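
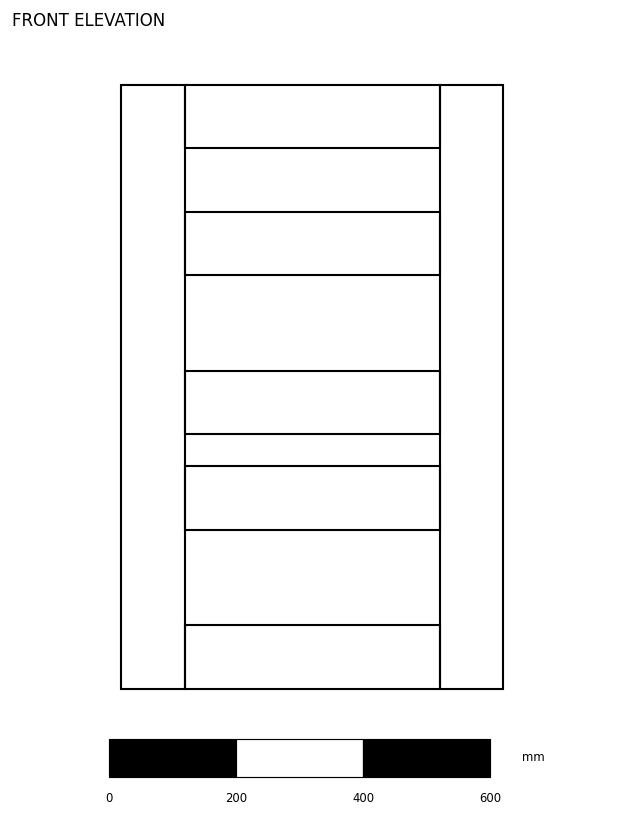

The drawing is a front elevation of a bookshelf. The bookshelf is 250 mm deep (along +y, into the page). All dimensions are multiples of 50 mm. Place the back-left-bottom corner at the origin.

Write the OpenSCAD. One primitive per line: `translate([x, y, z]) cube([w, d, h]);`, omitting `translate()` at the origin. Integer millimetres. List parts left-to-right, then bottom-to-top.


cube([100, 250, 950]);
translate([100, 0, 0]) cube([400, 250, 100]);
translate([100, 0, 250]) cube([400, 250, 100]);
translate([100, 0, 400]) cube([400, 250, 100]);
translate([100, 0, 650]) cube([400, 250, 100]);
translate([100, 0, 850]) cube([400, 250, 100]);
translate([500, 0, 0]) cube([100, 250, 950]);


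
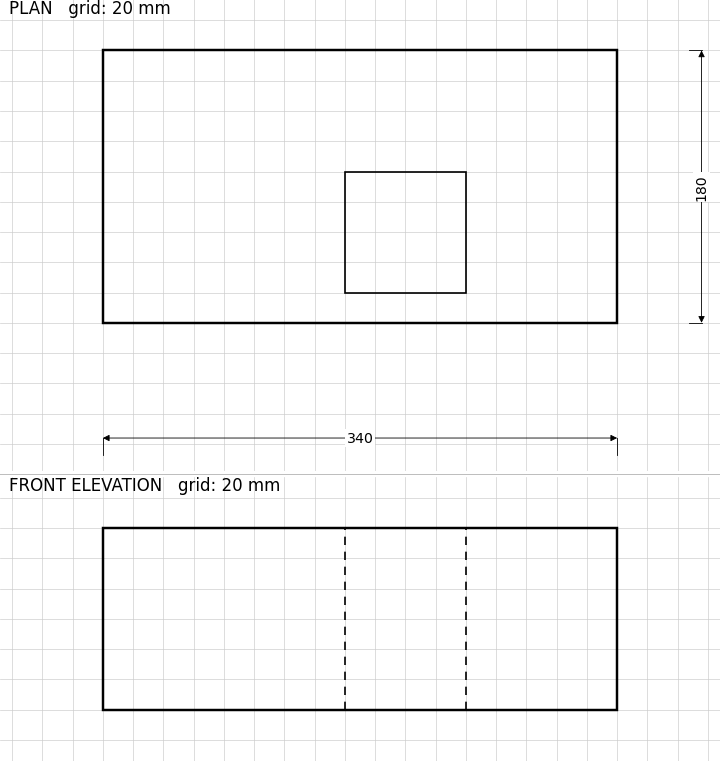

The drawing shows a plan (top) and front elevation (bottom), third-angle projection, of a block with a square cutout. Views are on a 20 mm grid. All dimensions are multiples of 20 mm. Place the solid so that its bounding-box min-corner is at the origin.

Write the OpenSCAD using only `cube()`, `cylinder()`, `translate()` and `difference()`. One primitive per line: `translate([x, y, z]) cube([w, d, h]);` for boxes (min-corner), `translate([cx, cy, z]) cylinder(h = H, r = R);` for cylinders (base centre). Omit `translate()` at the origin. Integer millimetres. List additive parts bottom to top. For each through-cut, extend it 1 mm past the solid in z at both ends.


difference() {
  cube([340, 180, 120]);
  translate([160, 20, -1]) cube([80, 80, 122]);
}


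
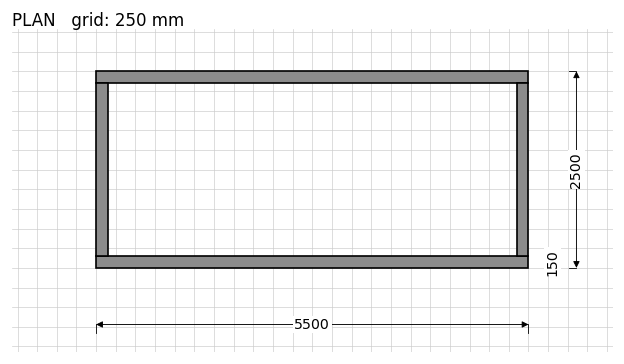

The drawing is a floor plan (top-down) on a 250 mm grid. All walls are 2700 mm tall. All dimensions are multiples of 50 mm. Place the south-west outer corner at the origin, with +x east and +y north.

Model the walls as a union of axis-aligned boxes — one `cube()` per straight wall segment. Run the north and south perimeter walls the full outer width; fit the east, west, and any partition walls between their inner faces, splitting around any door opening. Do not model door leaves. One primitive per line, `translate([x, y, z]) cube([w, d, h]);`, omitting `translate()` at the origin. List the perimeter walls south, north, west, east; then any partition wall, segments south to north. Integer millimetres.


cube([5500, 150, 2700]);
translate([0, 2350, 0]) cube([5500, 150, 2700]);
translate([0, 150, 0]) cube([150, 2200, 2700]);
translate([5350, 150, 0]) cube([150, 2200, 2700]);


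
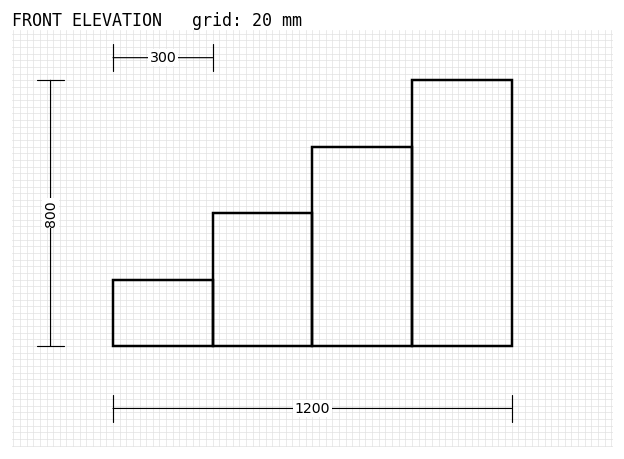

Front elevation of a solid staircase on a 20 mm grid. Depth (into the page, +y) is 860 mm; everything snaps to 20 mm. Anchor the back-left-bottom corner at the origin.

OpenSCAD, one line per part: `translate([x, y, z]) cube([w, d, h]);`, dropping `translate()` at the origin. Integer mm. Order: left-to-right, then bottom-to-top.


cube([300, 860, 200]);
translate([300, 0, 0]) cube([300, 860, 400]);
translate([600, 0, 0]) cube([300, 860, 600]);
translate([900, 0, 0]) cube([300, 860, 800]);


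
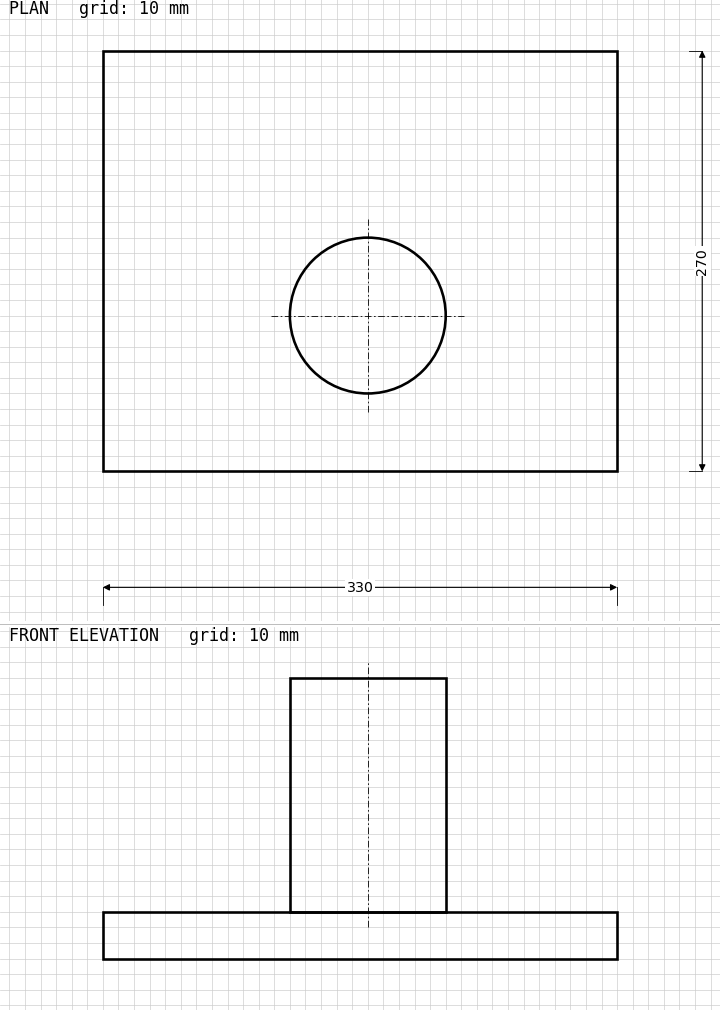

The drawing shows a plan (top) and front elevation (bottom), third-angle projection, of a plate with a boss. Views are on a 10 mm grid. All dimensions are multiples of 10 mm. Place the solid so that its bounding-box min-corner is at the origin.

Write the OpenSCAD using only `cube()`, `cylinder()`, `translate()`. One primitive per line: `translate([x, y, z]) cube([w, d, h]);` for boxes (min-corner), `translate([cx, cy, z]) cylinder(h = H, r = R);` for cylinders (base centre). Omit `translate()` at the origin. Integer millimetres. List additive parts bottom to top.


cube([330, 270, 30]);
translate([170, 100, 30]) cylinder(h = 150, r = 50);


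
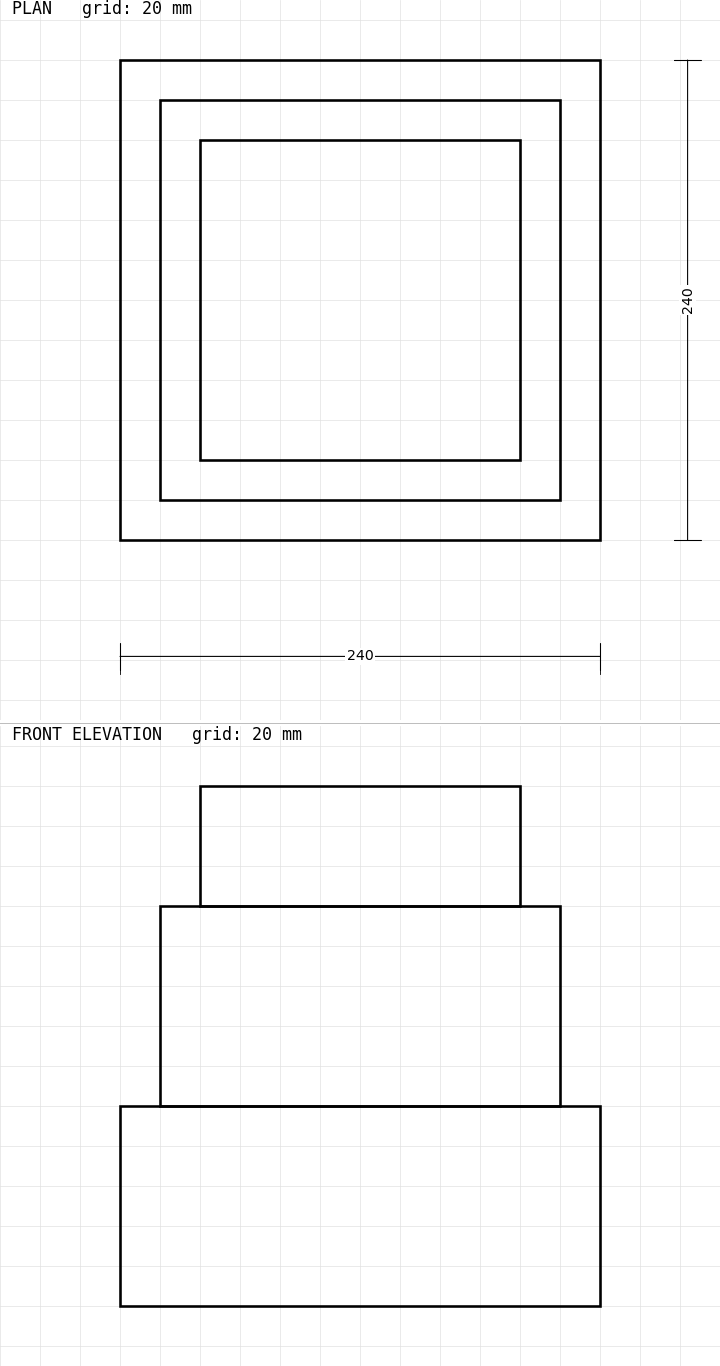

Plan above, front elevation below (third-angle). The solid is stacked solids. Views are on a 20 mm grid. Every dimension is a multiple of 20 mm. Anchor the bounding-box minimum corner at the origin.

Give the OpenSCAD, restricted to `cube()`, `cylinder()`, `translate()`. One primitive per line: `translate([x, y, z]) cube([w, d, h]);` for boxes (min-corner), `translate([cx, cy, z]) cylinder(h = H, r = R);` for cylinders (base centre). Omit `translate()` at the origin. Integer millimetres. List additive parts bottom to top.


cube([240, 240, 100]);
translate([20, 20, 100]) cube([200, 200, 100]);
translate([40, 40, 200]) cube([160, 160, 60]);


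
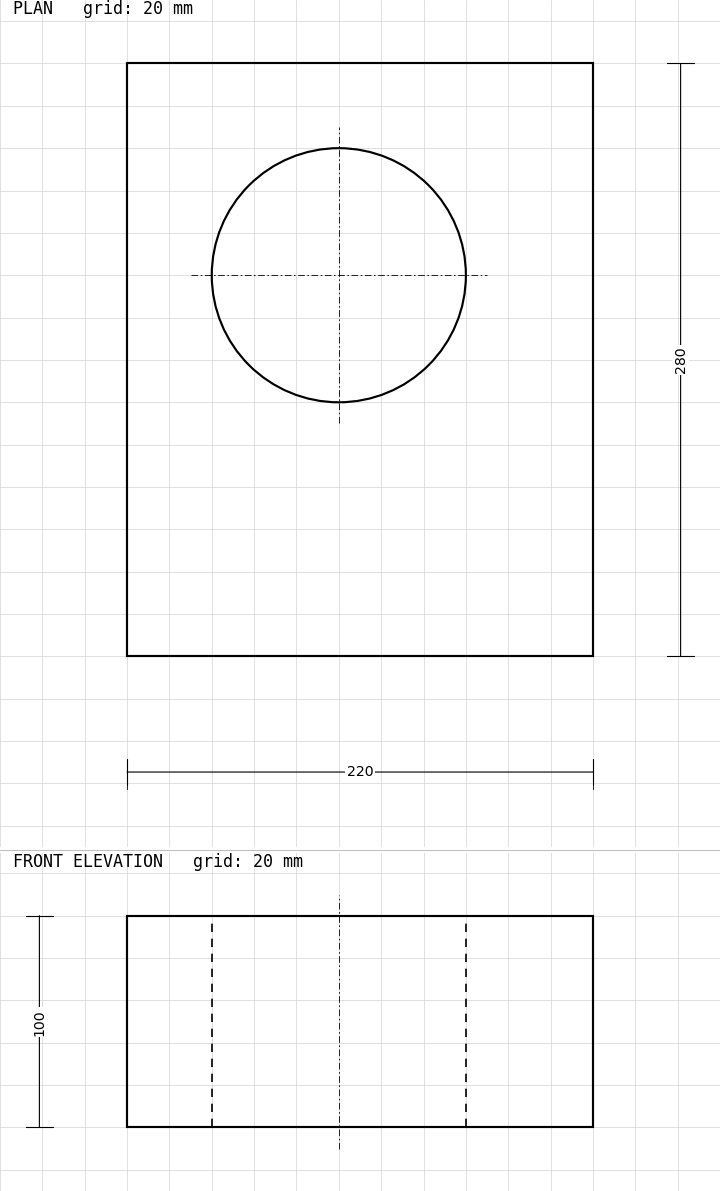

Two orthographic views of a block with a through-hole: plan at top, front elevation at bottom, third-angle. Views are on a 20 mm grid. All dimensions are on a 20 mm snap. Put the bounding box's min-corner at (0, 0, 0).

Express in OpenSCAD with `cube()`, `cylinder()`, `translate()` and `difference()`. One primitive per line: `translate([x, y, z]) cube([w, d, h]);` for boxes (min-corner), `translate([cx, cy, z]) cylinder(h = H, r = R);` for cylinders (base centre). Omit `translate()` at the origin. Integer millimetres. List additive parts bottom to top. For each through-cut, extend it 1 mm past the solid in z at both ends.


difference() {
  cube([220, 280, 100]);
  translate([100, 180, -1]) cylinder(h = 102, r = 60);
}


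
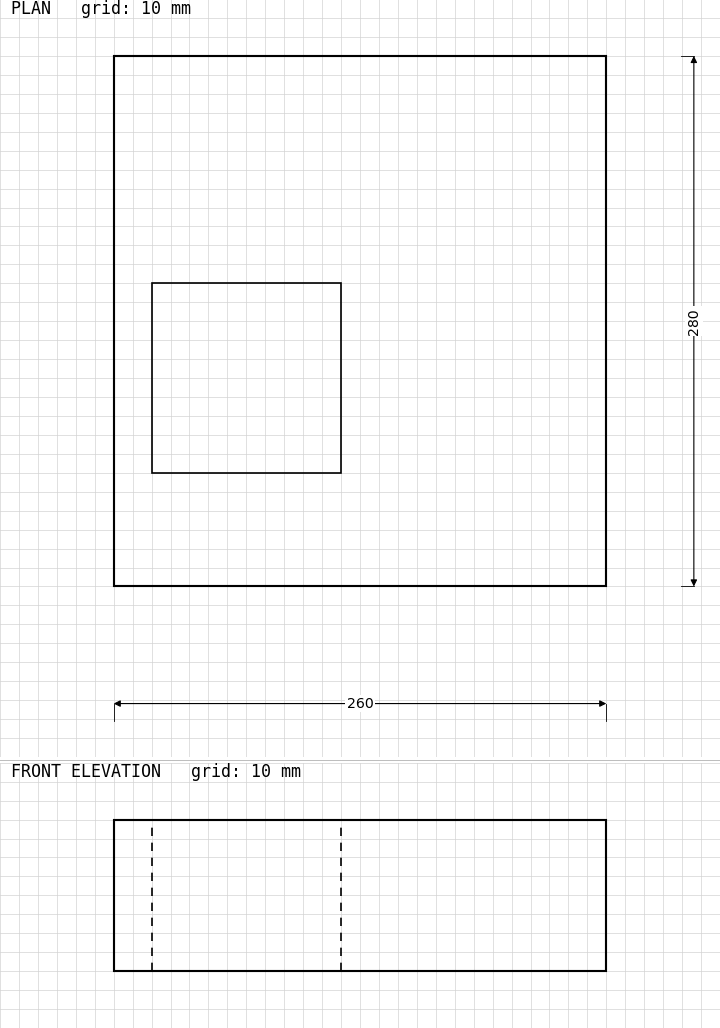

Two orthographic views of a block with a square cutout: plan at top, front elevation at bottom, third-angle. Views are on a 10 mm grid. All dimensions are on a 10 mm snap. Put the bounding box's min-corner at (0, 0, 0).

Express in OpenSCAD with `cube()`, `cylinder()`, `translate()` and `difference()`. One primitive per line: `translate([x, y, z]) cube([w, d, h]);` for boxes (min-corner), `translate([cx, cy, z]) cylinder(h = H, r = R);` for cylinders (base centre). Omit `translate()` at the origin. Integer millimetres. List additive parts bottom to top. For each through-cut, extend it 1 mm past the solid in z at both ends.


difference() {
  cube([260, 280, 80]);
  translate([20, 60, -1]) cube([100, 100, 82]);
}


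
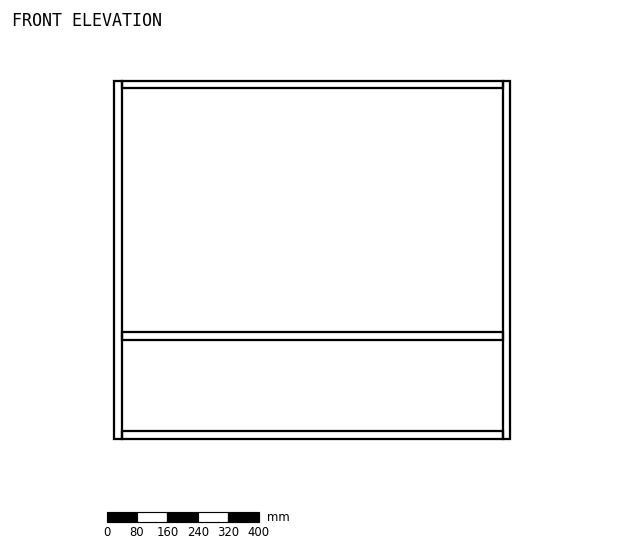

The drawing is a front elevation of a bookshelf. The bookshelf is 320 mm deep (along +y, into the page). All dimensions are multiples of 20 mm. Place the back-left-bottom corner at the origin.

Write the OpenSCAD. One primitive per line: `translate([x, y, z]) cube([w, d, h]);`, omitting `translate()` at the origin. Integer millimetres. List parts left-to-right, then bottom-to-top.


cube([20, 320, 940]);
translate([20, 0, 0]) cube([1000, 320, 20]);
translate([20, 0, 260]) cube([1000, 320, 20]);
translate([20, 0, 920]) cube([1000, 320, 20]);
translate([1020, 0, 0]) cube([20, 320, 940]);


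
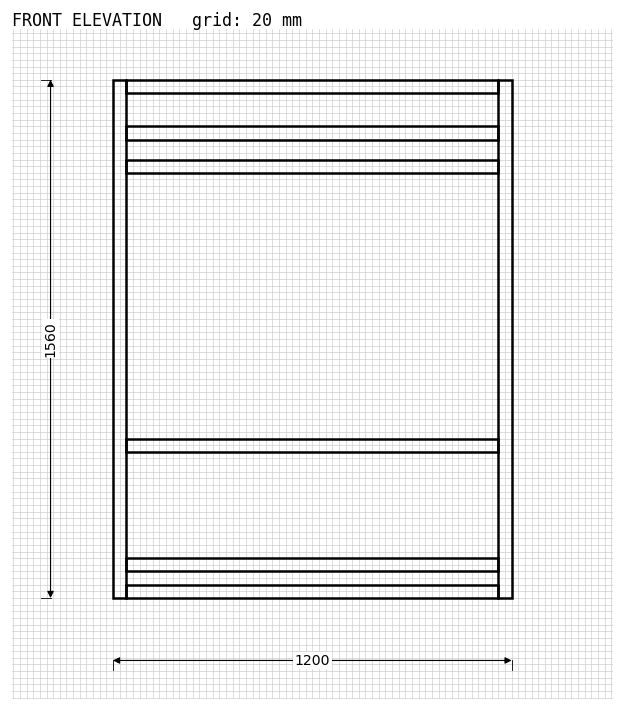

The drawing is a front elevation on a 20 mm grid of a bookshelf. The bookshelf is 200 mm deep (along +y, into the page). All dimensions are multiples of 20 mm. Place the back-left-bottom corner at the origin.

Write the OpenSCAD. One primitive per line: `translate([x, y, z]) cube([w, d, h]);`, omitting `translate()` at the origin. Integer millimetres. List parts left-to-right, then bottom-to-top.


cube([40, 200, 1560]);
translate([40, 0, 0]) cube([1120, 200, 40]);
translate([40, 0, 80]) cube([1120, 200, 40]);
translate([40, 0, 440]) cube([1120, 200, 40]);
translate([40, 0, 1280]) cube([1120, 200, 40]);
translate([40, 0, 1380]) cube([1120, 200, 40]);
translate([40, 0, 1520]) cube([1120, 200, 40]);
translate([1160, 0, 0]) cube([40, 200, 1560]);


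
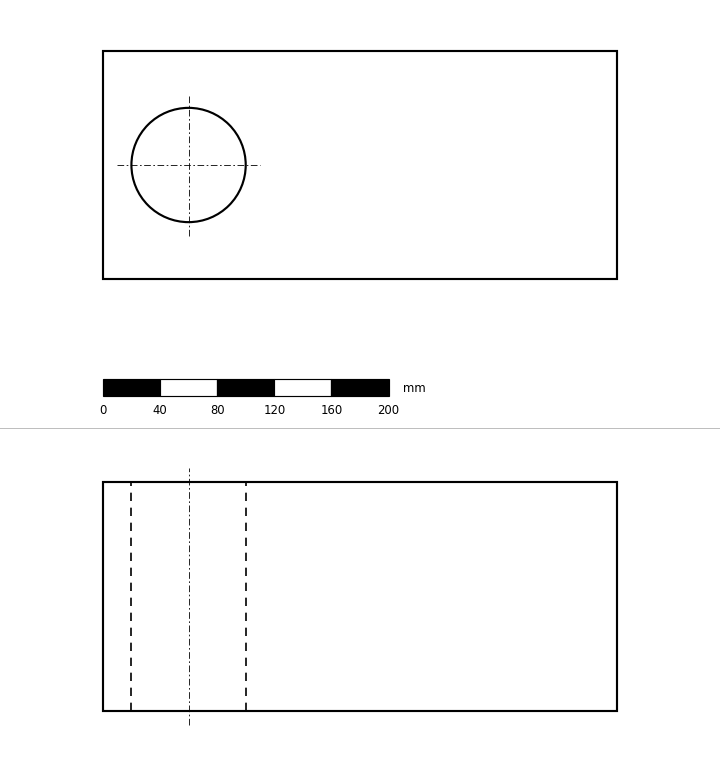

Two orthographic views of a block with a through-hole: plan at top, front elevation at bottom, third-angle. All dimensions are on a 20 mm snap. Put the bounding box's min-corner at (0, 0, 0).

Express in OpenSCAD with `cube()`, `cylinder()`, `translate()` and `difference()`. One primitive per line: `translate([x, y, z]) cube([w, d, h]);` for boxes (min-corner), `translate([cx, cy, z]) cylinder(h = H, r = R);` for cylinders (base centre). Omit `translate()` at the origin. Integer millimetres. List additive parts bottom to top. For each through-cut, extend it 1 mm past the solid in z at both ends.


difference() {
  cube([360, 160, 160]);
  translate([60, 80, -1]) cylinder(h = 162, r = 40);
}


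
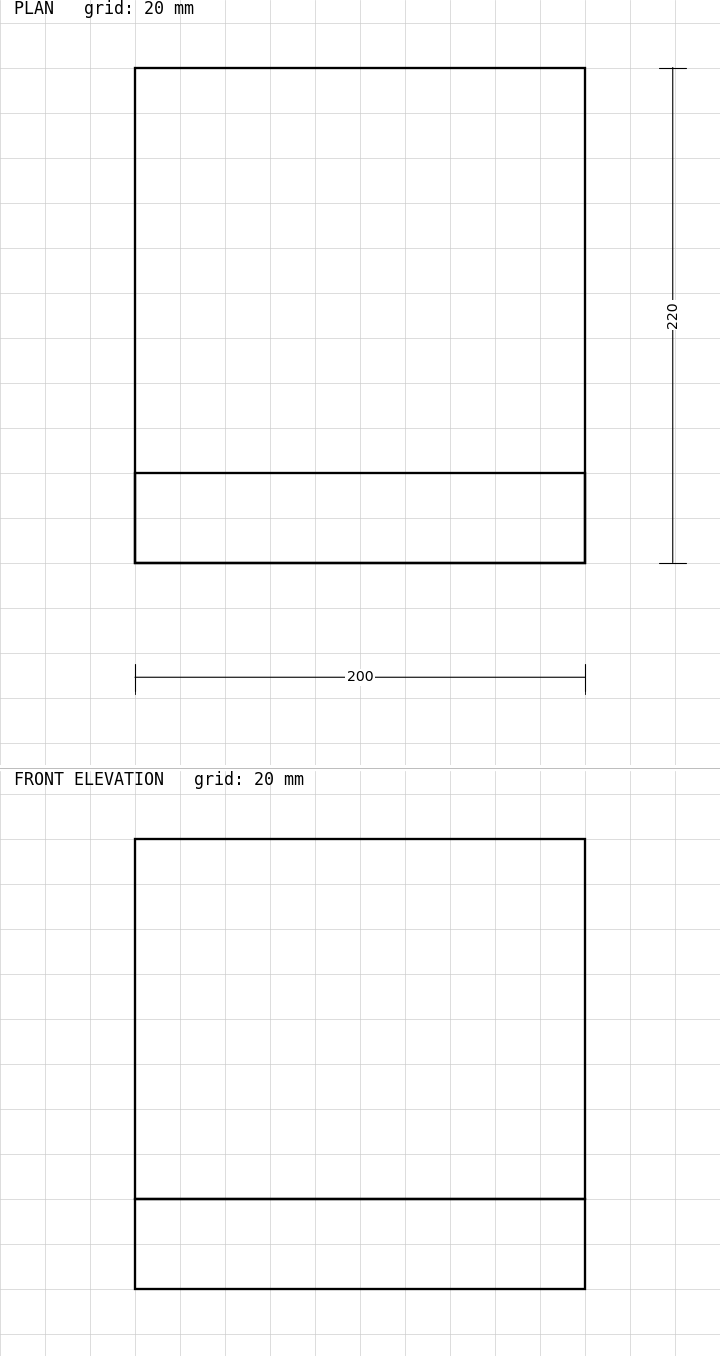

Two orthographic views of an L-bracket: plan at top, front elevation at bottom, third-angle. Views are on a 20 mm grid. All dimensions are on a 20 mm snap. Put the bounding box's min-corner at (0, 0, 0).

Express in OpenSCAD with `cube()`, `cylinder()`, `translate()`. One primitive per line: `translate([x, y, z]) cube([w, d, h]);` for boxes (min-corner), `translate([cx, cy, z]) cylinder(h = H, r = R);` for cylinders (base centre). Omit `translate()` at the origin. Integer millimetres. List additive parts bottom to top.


cube([200, 220, 40]);
translate([0, 0, 40]) cube([200, 40, 160]);


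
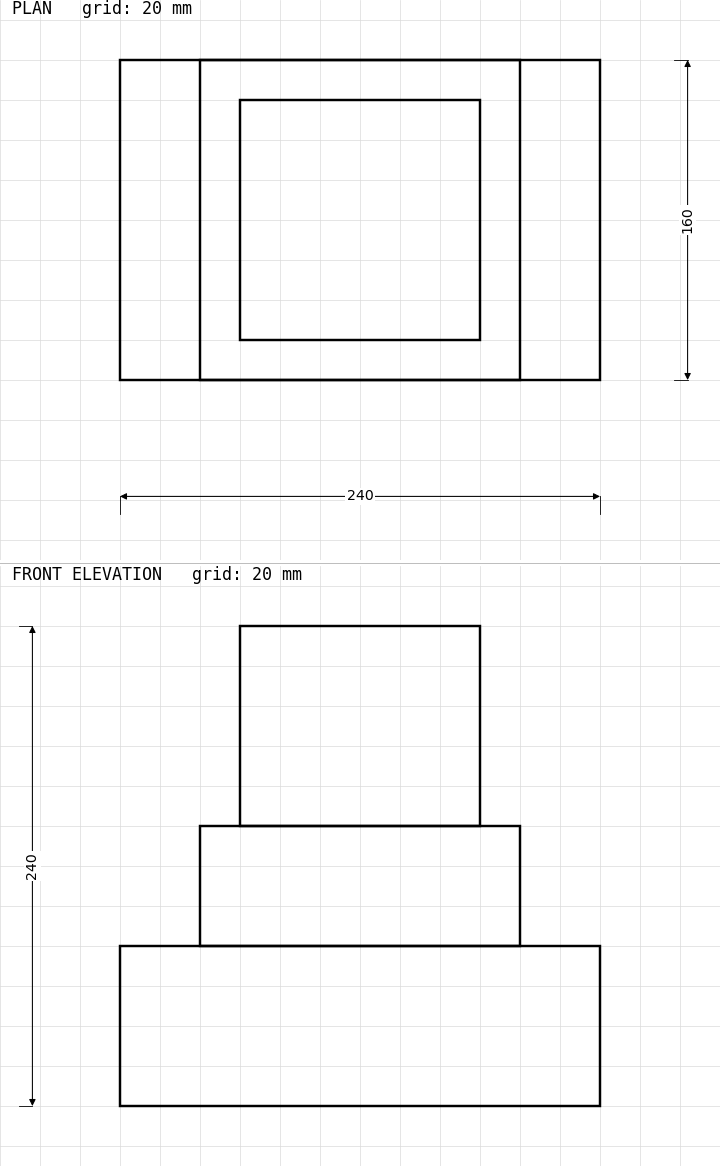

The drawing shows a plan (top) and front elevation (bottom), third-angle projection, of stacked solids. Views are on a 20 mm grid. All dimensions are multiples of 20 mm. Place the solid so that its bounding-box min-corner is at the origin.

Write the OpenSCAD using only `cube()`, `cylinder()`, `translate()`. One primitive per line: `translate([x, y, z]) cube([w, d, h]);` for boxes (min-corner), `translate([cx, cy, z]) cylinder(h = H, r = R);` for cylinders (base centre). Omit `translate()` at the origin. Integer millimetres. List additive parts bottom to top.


cube([240, 160, 80]);
translate([40, 0, 80]) cube([160, 160, 60]);
translate([60, 20, 140]) cube([120, 120, 100]);


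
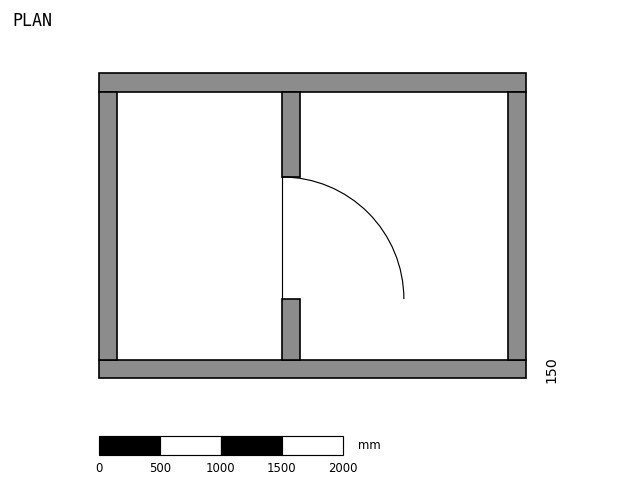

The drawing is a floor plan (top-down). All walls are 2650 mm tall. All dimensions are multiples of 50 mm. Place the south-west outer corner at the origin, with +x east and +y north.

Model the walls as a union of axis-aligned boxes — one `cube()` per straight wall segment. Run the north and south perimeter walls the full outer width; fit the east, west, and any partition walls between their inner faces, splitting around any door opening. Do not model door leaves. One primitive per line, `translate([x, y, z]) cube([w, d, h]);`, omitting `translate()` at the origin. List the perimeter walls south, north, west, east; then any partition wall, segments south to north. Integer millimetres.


cube([3500, 150, 2650]);
translate([0, 2350, 0]) cube([3500, 150, 2650]);
translate([0, 150, 0]) cube([150, 2200, 2650]);
translate([3350, 150, 0]) cube([150, 2200, 2650]);
translate([1500, 150, 0]) cube([150, 500, 2650]);
translate([1500, 1650, 0]) cube([150, 700, 2650]);


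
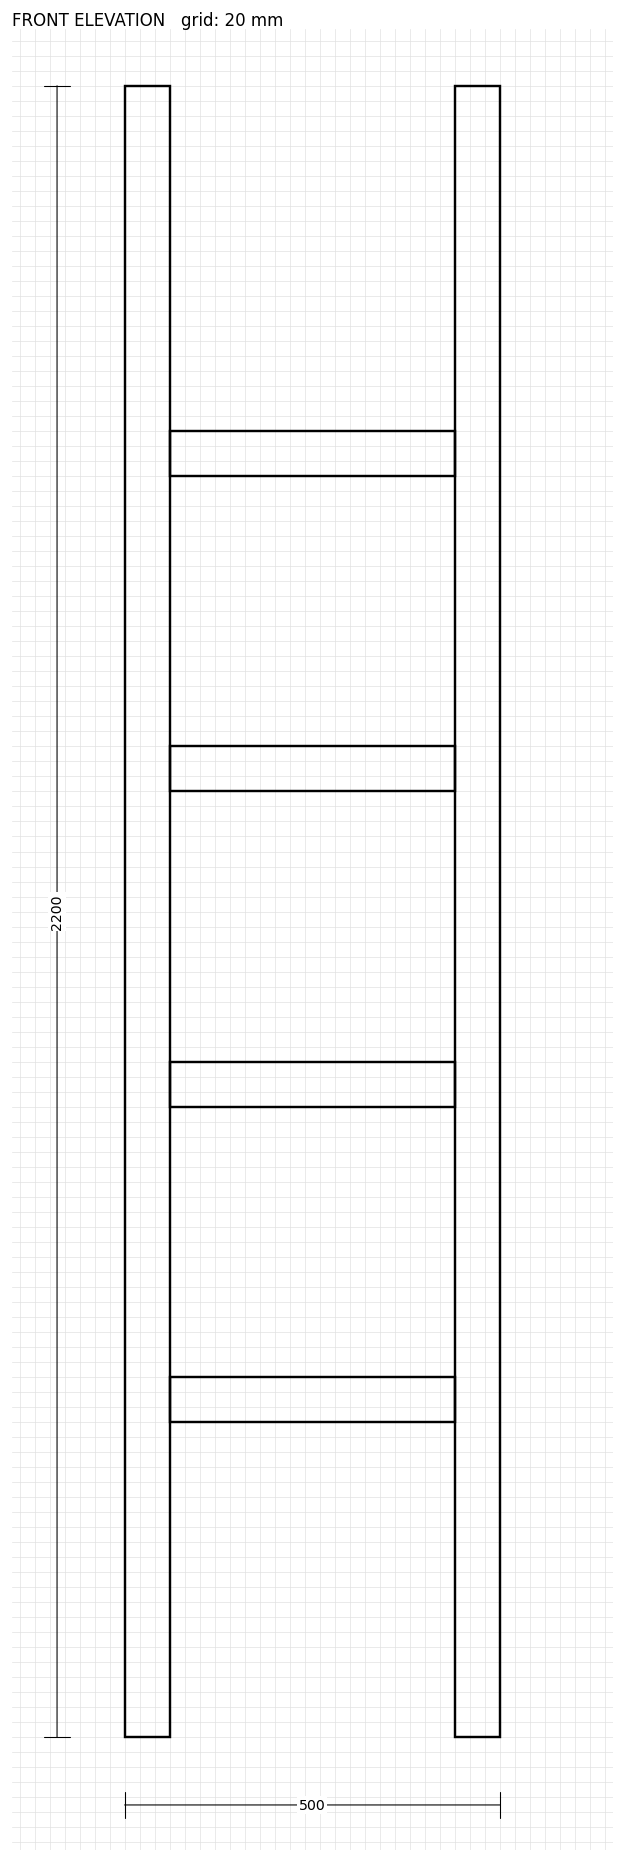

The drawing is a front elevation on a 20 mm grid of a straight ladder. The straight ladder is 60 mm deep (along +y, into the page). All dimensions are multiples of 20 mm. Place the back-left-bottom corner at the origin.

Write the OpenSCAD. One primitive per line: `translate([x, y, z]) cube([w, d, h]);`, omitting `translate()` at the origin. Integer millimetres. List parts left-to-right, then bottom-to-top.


cube([60, 60, 2200]);
translate([60, 0, 420]) cube([380, 60, 60]);
translate([60, 0, 840]) cube([380, 60, 60]);
translate([60, 0, 1260]) cube([380, 60, 60]);
translate([60, 0, 1680]) cube([380, 60, 60]);
translate([440, 0, 0]) cube([60, 60, 2200]);


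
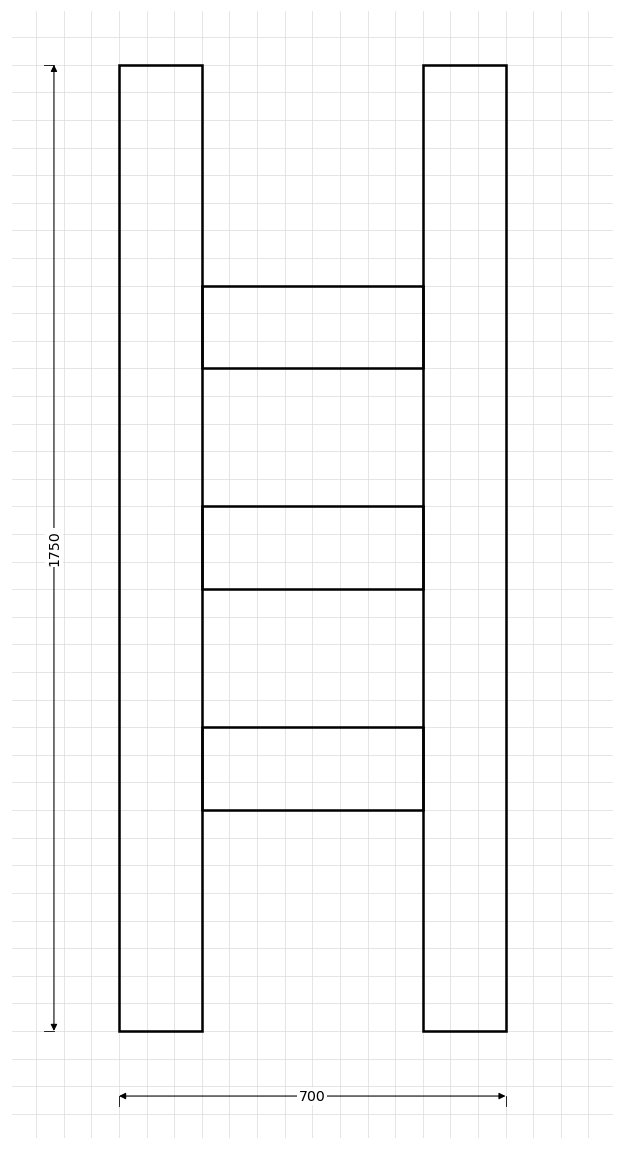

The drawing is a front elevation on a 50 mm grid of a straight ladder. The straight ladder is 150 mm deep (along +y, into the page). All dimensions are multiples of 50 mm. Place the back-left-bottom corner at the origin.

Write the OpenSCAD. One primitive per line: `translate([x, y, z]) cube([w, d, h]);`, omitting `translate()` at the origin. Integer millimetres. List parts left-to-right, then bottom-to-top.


cube([150, 150, 1750]);
translate([150, 0, 400]) cube([400, 150, 150]);
translate([150, 0, 800]) cube([400, 150, 150]);
translate([150, 0, 1200]) cube([400, 150, 150]);
translate([550, 0, 0]) cube([150, 150, 1750]);


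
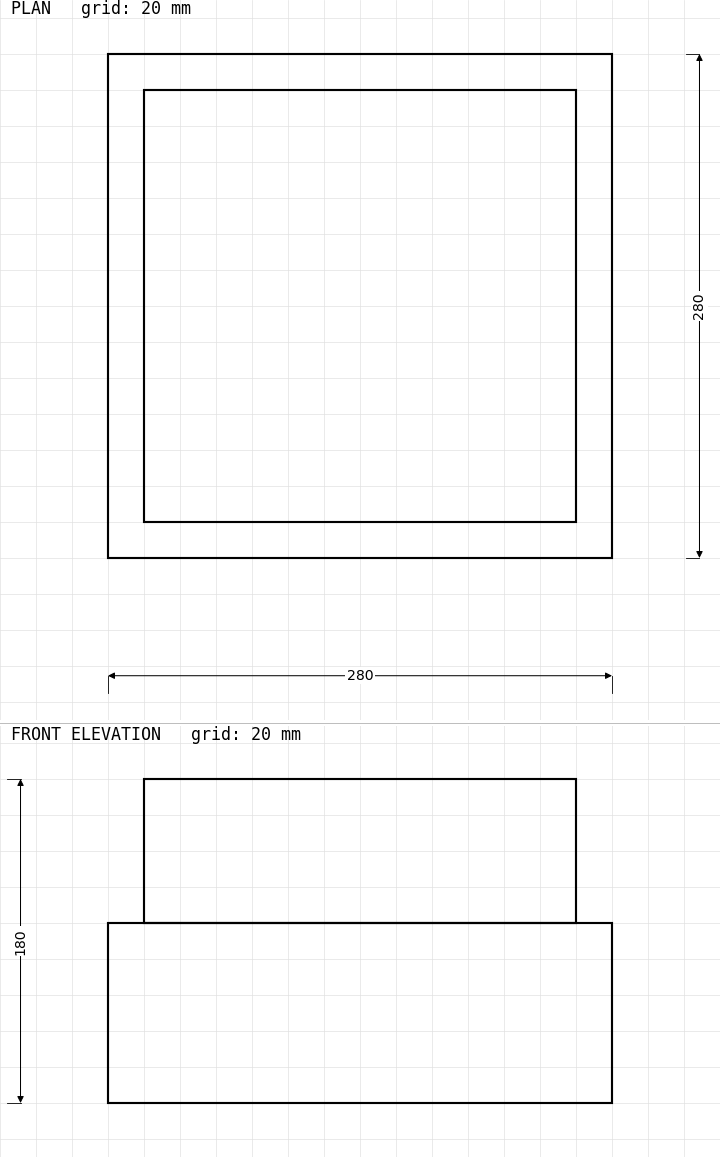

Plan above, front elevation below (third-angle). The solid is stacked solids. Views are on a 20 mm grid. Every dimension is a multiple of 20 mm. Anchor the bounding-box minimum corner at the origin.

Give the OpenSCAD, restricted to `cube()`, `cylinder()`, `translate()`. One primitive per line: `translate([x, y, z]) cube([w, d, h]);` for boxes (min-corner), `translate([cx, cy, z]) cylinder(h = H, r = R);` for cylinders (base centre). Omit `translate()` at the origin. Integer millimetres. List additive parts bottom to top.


cube([280, 280, 100]);
translate([20, 20, 100]) cube([240, 240, 80]);


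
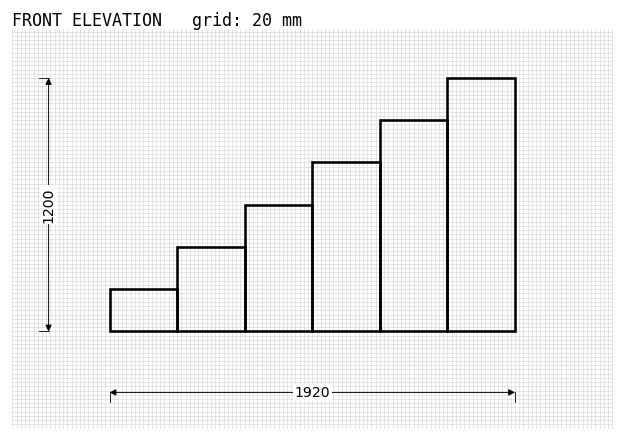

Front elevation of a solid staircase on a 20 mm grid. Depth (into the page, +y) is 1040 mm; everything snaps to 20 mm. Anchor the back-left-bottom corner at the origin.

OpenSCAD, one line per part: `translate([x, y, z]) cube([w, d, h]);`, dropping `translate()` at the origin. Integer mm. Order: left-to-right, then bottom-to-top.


cube([320, 1040, 200]);
translate([320, 0, 0]) cube([320, 1040, 400]);
translate([640, 0, 0]) cube([320, 1040, 600]);
translate([960, 0, 0]) cube([320, 1040, 800]);
translate([1280, 0, 0]) cube([320, 1040, 1000]);
translate([1600, 0, 0]) cube([320, 1040, 1200]);


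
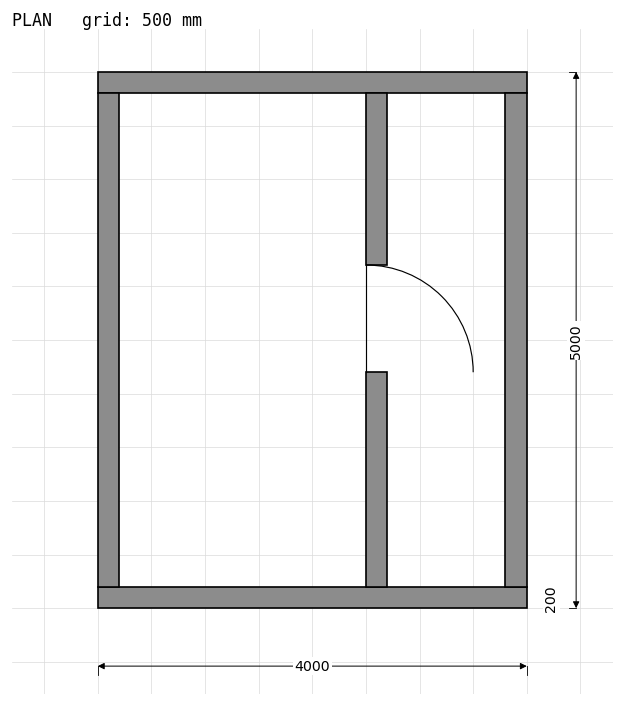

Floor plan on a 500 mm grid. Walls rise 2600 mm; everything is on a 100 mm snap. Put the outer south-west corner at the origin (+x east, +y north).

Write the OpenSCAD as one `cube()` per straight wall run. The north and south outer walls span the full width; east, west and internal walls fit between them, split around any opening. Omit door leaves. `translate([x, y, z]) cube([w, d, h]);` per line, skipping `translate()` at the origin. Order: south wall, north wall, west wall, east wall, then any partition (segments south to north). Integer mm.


cube([4000, 200, 2600]);
translate([0, 4800, 0]) cube([4000, 200, 2600]);
translate([0, 200, 0]) cube([200, 4600, 2600]);
translate([3800, 200, 0]) cube([200, 4600, 2600]);
translate([2500, 200, 0]) cube([200, 2000, 2600]);
translate([2500, 3200, 0]) cube([200, 1600, 2600]);


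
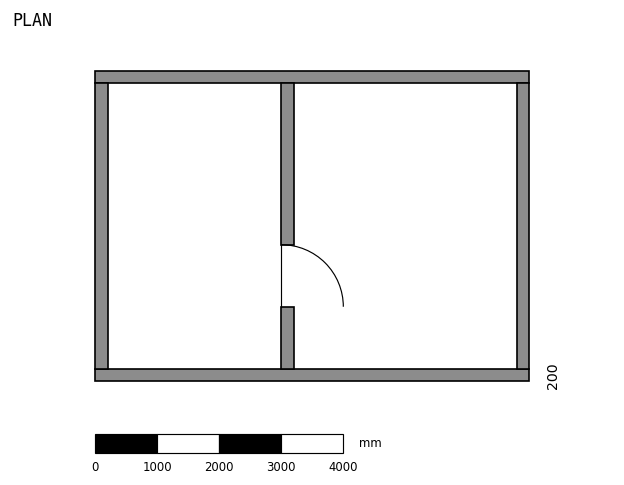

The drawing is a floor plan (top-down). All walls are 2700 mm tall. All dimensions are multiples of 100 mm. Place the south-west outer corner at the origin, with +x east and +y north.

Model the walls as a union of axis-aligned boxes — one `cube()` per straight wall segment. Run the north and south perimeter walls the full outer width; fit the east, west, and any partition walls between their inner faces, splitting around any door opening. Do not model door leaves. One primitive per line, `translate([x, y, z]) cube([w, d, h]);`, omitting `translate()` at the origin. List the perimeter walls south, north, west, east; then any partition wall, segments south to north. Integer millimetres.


cube([7000, 200, 2700]);
translate([0, 4800, 0]) cube([7000, 200, 2700]);
translate([0, 200, 0]) cube([200, 4600, 2700]);
translate([6800, 200, 0]) cube([200, 4600, 2700]);
translate([3000, 200, 0]) cube([200, 1000, 2700]);
translate([3000, 2200, 0]) cube([200, 2600, 2700]);


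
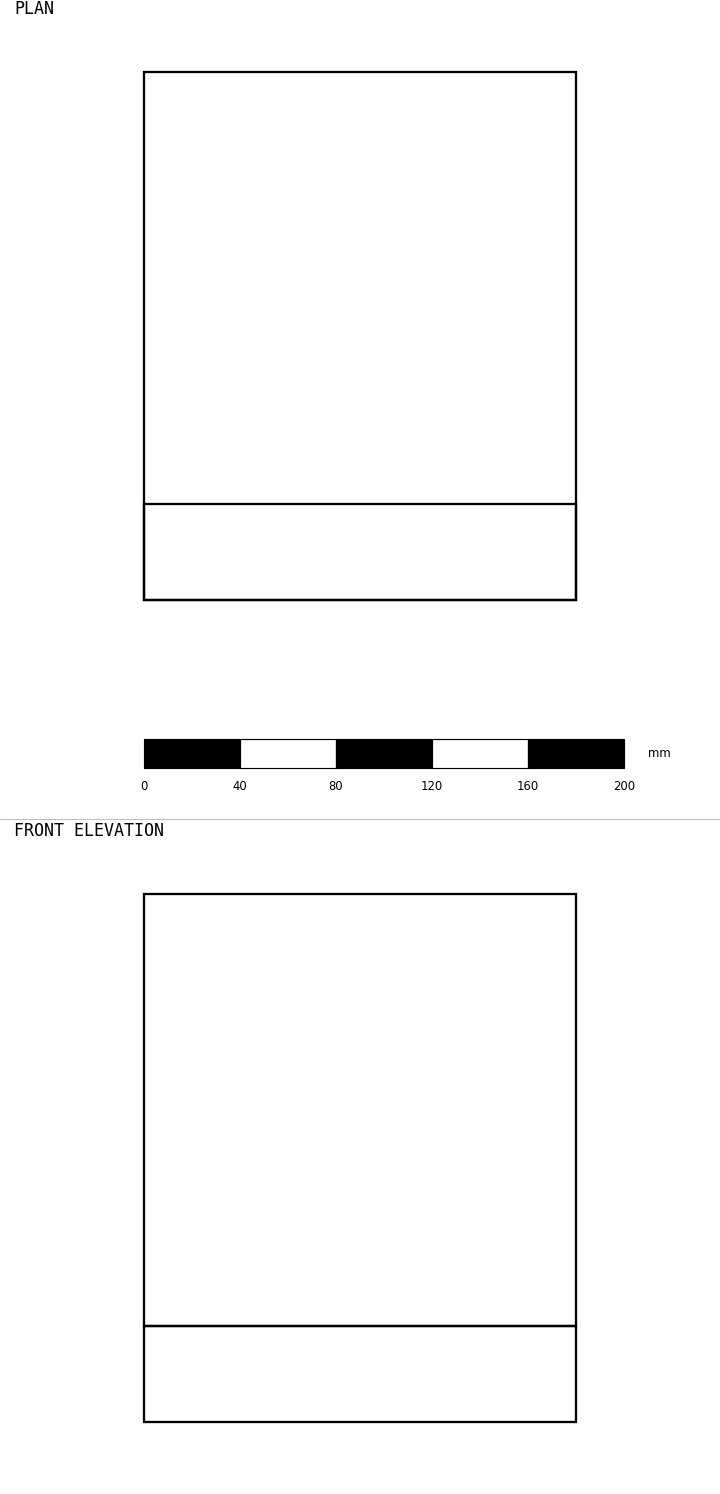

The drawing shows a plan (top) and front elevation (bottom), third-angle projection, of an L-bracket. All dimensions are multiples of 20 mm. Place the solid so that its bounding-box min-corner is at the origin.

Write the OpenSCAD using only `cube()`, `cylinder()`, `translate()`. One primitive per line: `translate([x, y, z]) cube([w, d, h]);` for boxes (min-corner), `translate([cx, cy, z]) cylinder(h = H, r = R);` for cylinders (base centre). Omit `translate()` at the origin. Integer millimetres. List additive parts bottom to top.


cube([180, 220, 40]);
translate([0, 0, 40]) cube([180, 40, 180]);


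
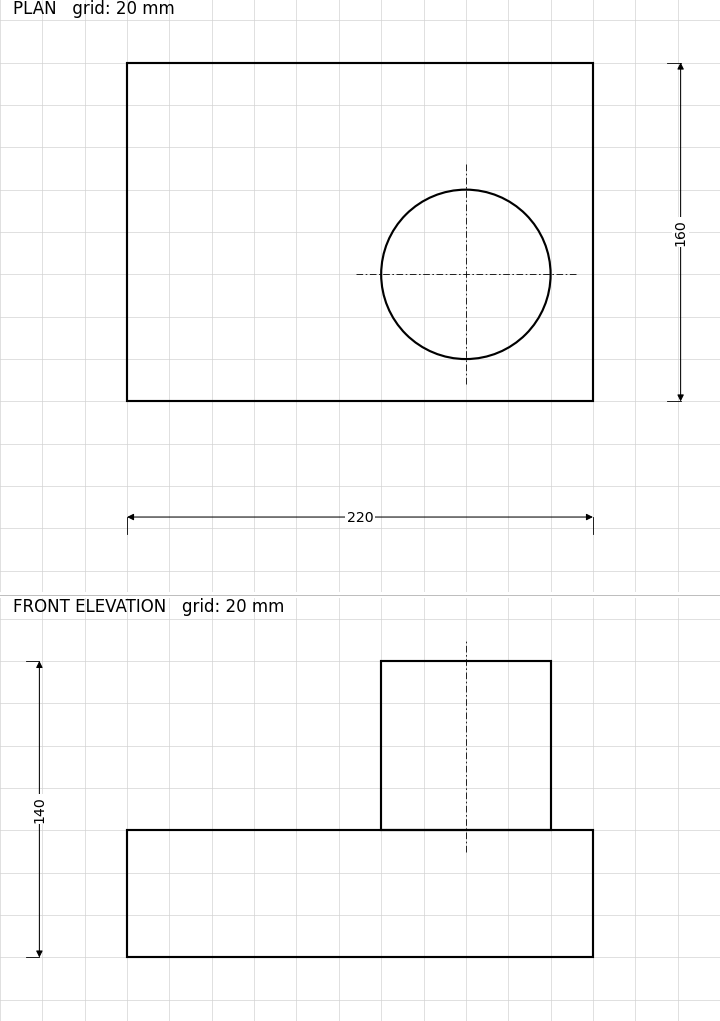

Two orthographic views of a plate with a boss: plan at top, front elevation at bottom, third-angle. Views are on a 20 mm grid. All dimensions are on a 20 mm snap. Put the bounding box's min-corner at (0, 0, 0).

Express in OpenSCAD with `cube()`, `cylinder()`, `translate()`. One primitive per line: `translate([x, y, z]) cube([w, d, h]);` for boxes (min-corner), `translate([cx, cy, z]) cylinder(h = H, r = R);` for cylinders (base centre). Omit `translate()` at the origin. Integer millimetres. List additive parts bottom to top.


cube([220, 160, 60]);
translate([160, 60, 60]) cylinder(h = 80, r = 40);


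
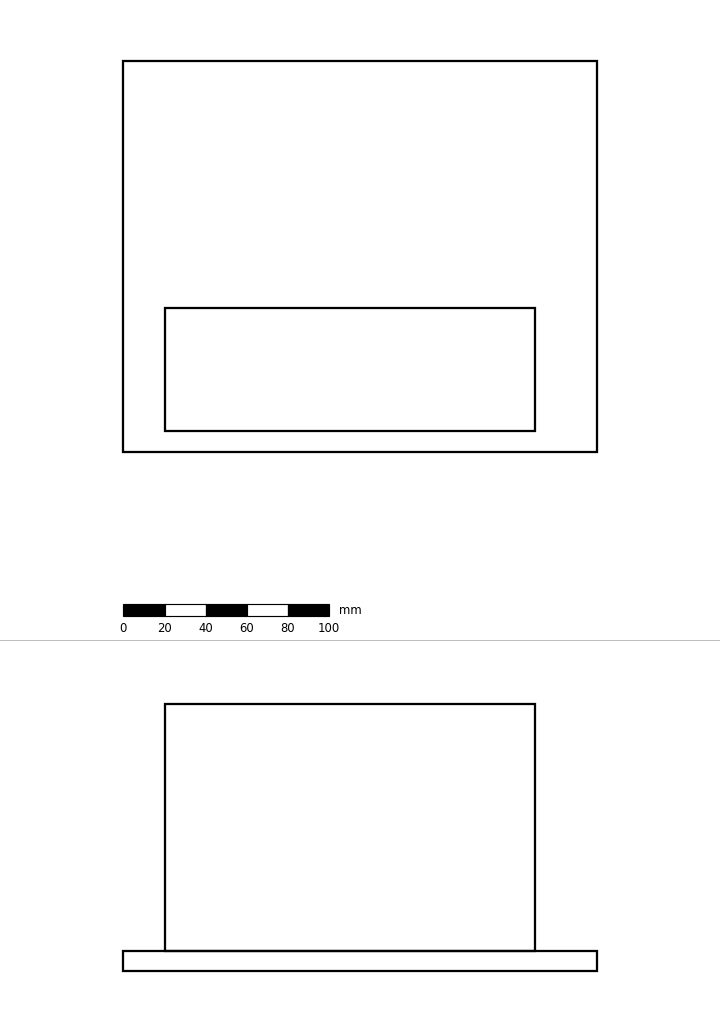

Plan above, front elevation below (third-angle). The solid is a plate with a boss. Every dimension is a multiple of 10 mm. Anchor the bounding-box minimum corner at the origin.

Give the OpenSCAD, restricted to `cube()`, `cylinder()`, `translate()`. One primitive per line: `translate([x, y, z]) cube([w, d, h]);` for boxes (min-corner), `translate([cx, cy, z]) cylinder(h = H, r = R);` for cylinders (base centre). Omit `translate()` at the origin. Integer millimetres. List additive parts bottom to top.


cube([230, 190, 10]);
translate([20, 10, 10]) cube([180, 60, 120]);


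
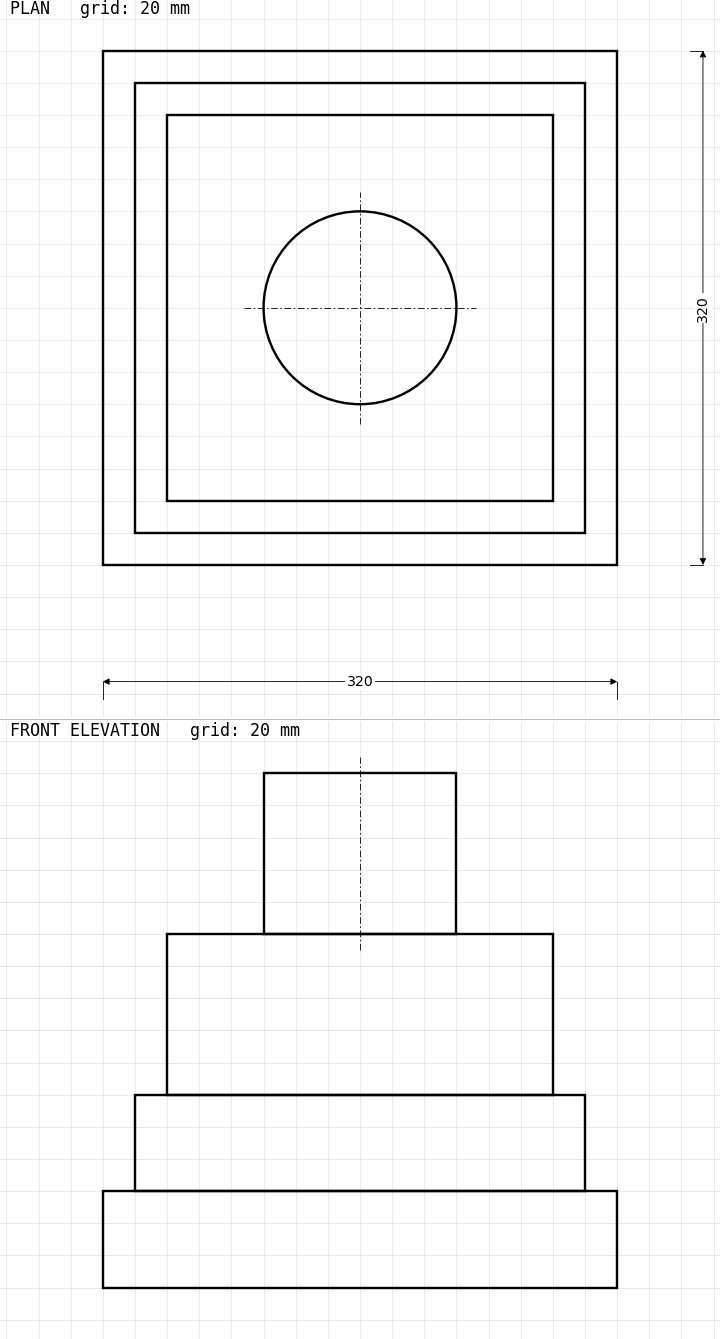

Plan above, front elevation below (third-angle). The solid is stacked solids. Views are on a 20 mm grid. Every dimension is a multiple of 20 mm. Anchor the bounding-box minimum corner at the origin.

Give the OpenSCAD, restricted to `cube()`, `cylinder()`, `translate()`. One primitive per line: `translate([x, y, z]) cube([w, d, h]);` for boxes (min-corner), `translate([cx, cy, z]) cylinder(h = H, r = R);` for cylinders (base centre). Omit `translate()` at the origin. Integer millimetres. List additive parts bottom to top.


cube([320, 320, 60]);
translate([20, 20, 60]) cube([280, 280, 60]);
translate([40, 40, 120]) cube([240, 240, 100]);
translate([160, 160, 220]) cylinder(h = 100, r = 60);


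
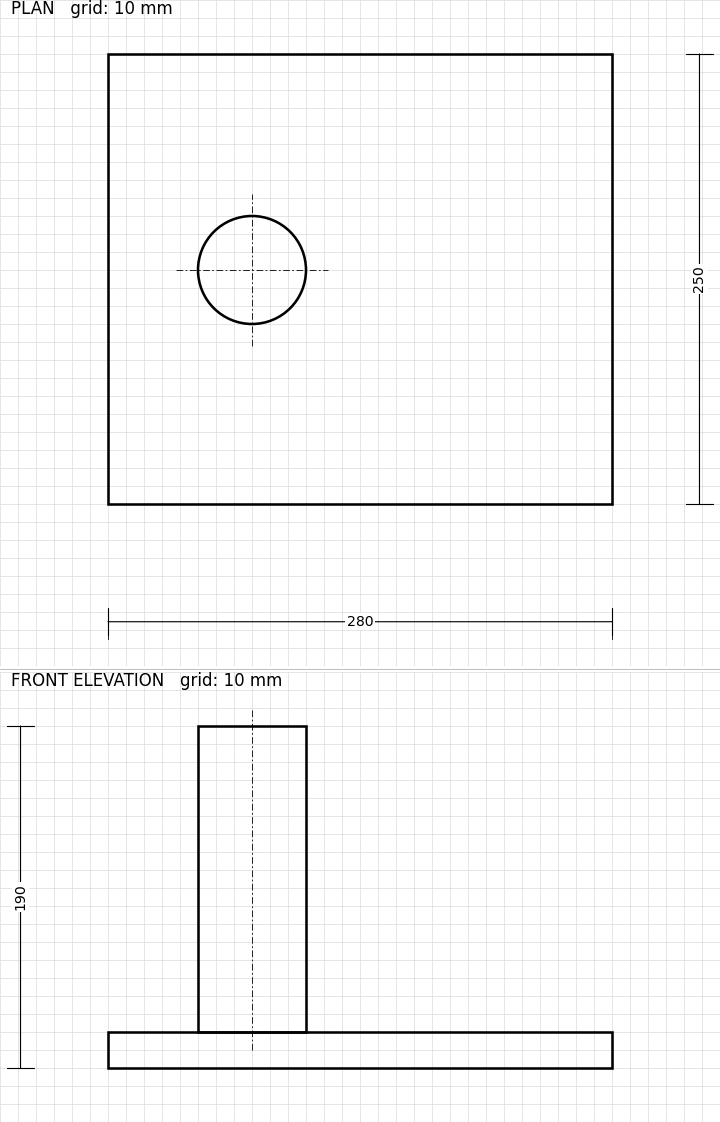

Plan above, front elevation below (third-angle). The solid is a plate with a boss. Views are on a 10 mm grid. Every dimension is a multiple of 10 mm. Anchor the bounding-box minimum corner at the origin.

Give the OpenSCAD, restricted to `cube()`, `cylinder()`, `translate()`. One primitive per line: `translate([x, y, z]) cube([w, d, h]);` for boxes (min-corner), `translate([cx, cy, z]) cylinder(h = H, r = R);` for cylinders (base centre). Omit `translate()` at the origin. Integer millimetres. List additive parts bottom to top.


cube([280, 250, 20]);
translate([80, 130, 20]) cylinder(h = 170, r = 30);


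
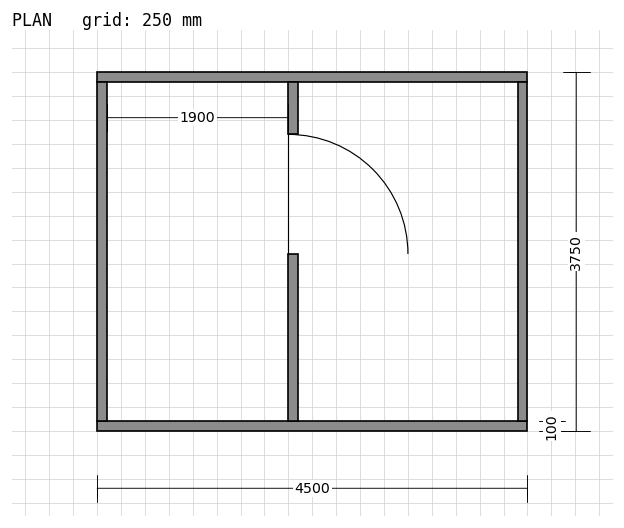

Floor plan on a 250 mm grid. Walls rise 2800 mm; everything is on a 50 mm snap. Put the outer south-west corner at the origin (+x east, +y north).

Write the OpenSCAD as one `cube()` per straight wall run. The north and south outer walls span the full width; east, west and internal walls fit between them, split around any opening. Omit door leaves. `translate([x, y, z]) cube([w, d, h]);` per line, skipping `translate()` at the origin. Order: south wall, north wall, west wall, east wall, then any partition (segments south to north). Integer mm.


cube([4500, 100, 2800]);
translate([0, 3650, 0]) cube([4500, 100, 2800]);
translate([0, 100, 0]) cube([100, 3550, 2800]);
translate([4400, 100, 0]) cube([100, 3550, 2800]);
translate([2000, 100, 0]) cube([100, 1750, 2800]);
translate([2000, 3100, 0]) cube([100, 550, 2800]);


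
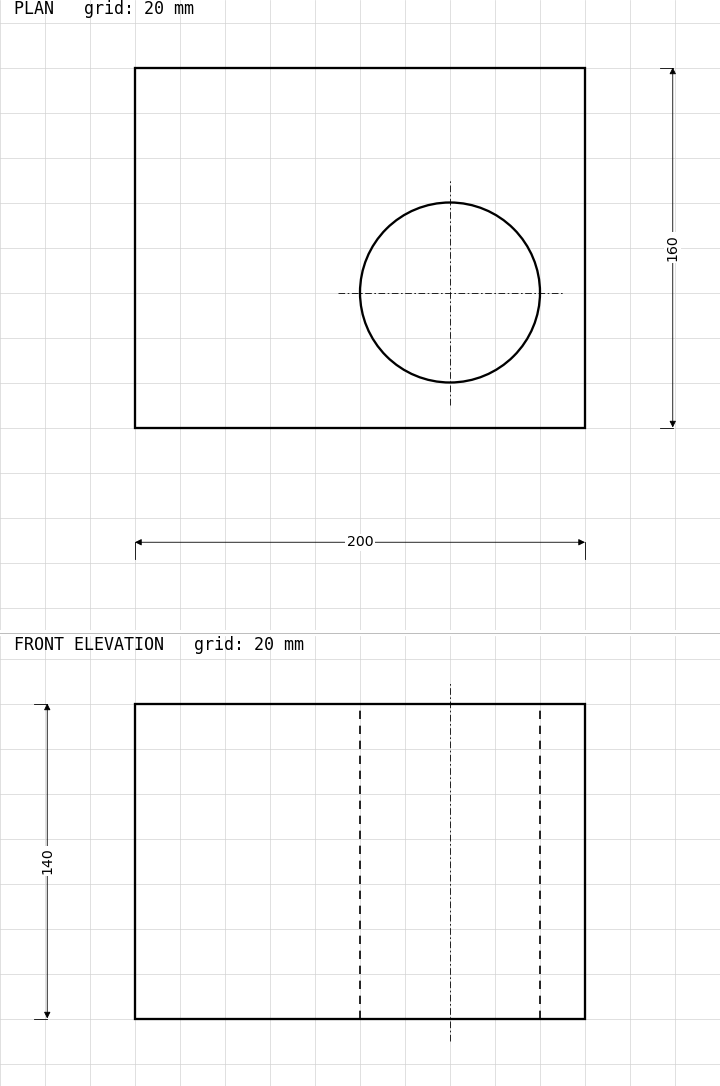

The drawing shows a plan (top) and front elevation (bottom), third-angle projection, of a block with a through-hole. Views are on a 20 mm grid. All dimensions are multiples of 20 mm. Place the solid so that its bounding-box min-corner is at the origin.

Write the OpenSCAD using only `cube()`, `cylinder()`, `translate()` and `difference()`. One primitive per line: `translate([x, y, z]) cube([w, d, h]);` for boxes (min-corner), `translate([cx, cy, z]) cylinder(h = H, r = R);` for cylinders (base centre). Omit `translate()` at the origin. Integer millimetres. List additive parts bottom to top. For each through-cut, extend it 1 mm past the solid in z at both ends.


difference() {
  cube([200, 160, 140]);
  translate([140, 60, -1]) cylinder(h = 142, r = 40);
}


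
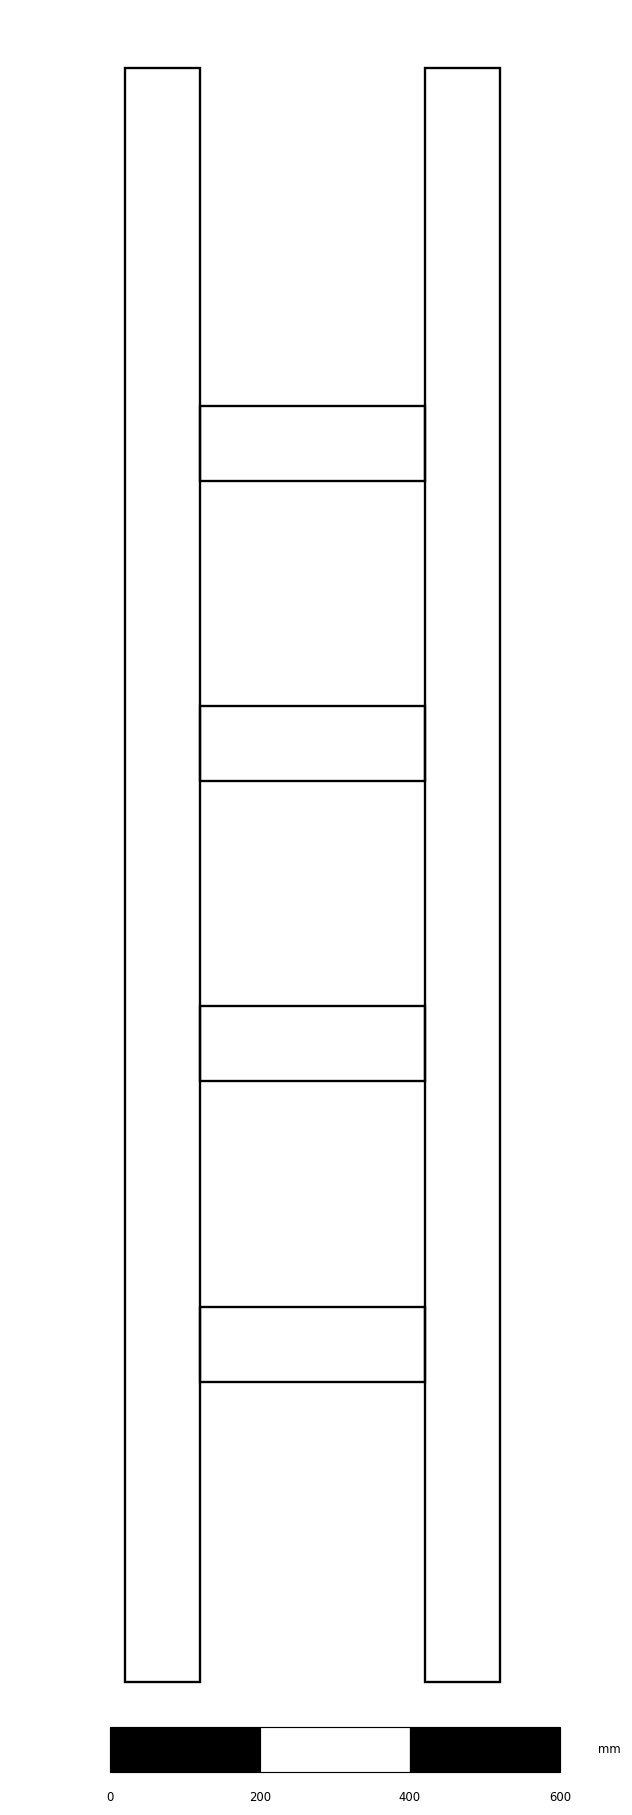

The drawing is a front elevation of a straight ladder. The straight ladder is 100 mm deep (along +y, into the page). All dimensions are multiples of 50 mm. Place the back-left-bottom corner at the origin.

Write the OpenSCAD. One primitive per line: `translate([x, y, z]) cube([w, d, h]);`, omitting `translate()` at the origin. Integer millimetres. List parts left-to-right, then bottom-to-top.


cube([100, 100, 2150]);
translate([100, 0, 400]) cube([300, 100, 100]);
translate([100, 0, 800]) cube([300, 100, 100]);
translate([100, 0, 1200]) cube([300, 100, 100]);
translate([100, 0, 1600]) cube([300, 100, 100]);
translate([400, 0, 0]) cube([100, 100, 2150]);


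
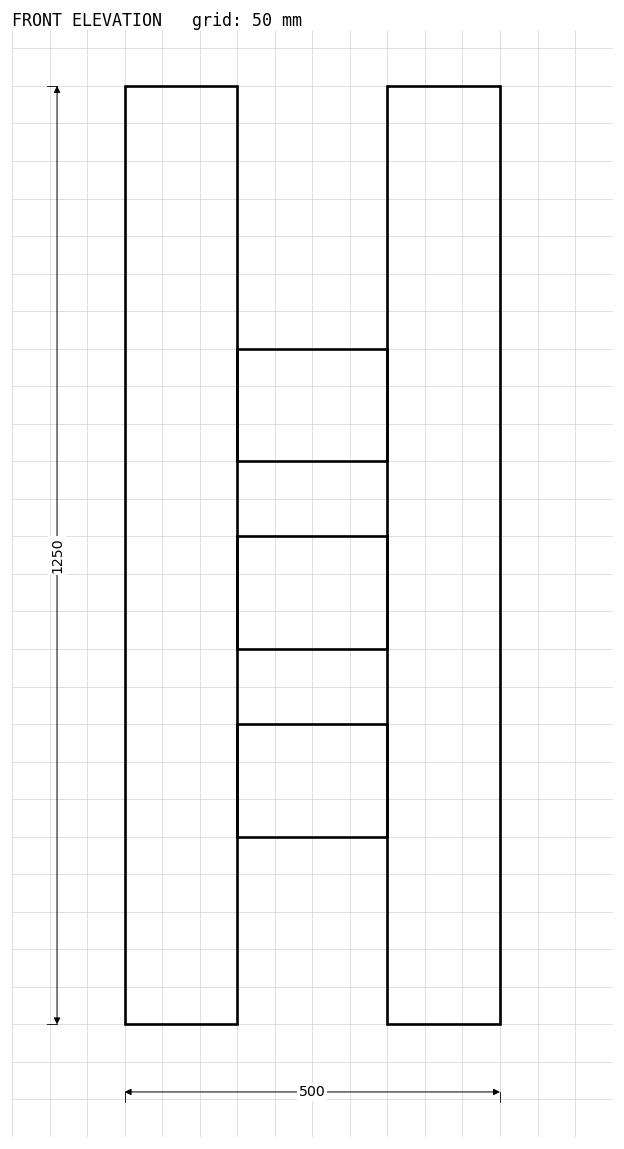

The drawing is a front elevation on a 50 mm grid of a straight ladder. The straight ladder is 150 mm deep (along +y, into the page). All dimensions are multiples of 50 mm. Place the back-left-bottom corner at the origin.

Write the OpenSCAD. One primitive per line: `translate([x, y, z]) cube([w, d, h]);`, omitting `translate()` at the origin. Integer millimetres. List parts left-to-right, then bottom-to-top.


cube([150, 150, 1250]);
translate([150, 0, 250]) cube([200, 150, 150]);
translate([150, 0, 500]) cube([200, 150, 150]);
translate([150, 0, 750]) cube([200, 150, 150]);
translate([350, 0, 0]) cube([150, 150, 1250]);


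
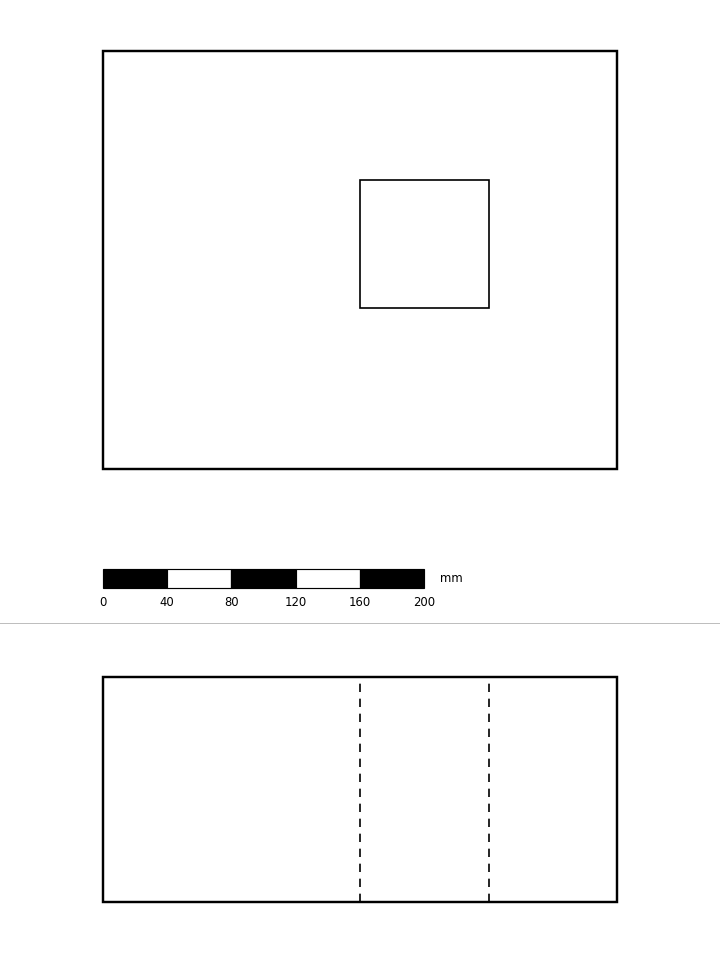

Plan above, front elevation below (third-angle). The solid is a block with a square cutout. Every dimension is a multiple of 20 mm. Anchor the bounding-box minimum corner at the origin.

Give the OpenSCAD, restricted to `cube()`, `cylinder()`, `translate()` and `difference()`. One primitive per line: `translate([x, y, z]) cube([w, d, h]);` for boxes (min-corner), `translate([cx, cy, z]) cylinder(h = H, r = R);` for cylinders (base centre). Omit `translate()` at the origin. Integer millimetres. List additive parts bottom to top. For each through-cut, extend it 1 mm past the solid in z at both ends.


difference() {
  cube([320, 260, 140]);
  translate([160, 100, -1]) cube([80, 80, 142]);
}


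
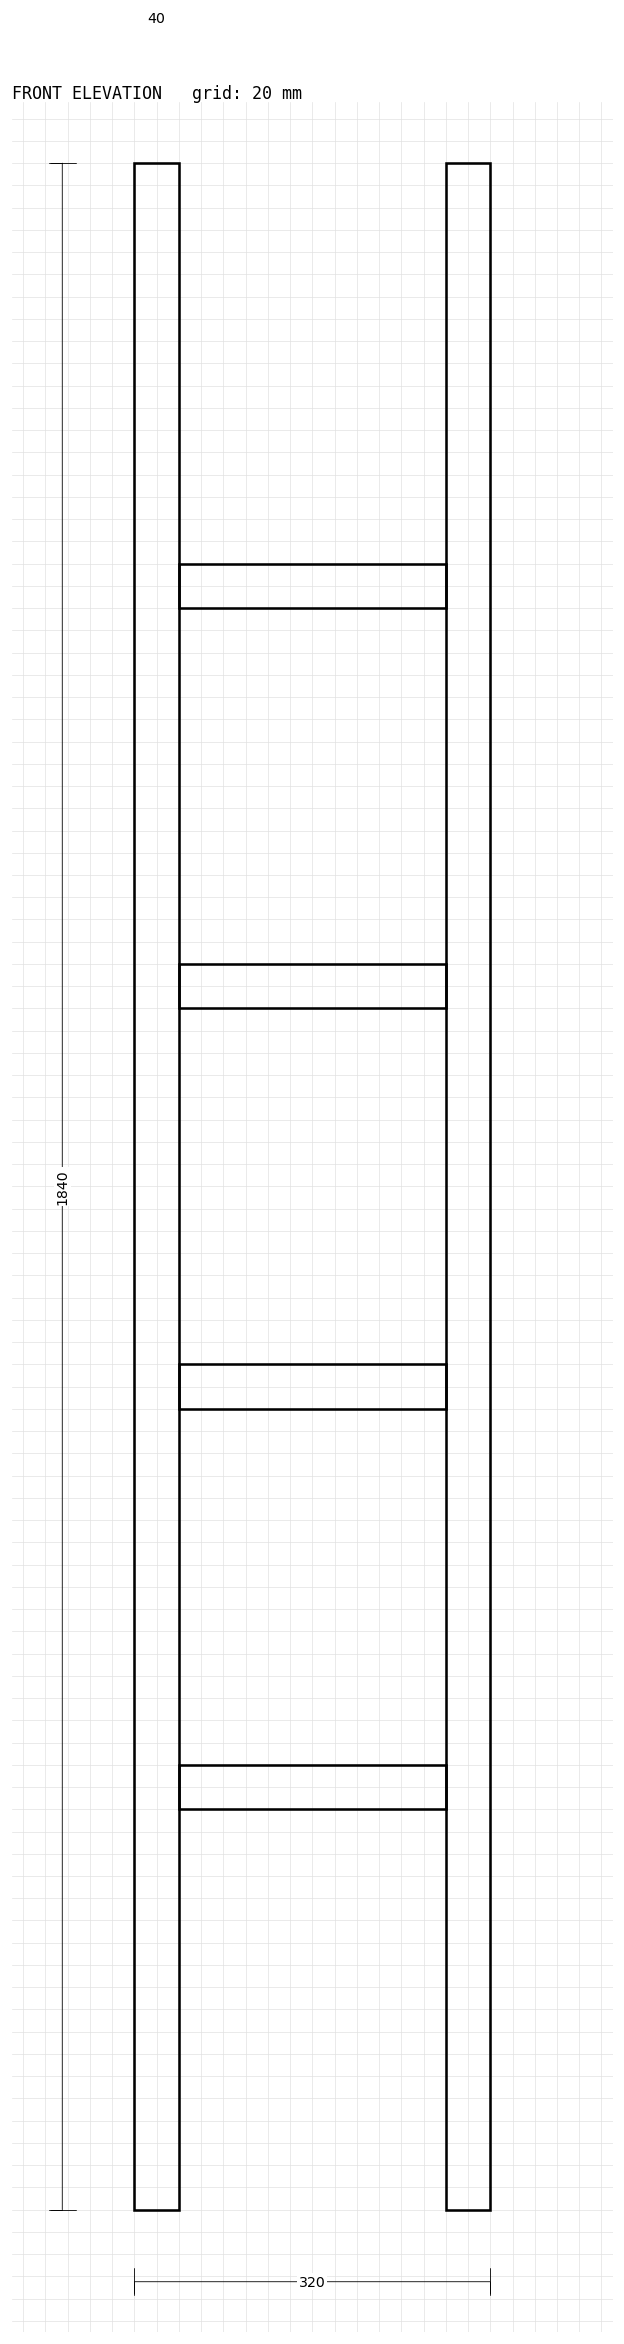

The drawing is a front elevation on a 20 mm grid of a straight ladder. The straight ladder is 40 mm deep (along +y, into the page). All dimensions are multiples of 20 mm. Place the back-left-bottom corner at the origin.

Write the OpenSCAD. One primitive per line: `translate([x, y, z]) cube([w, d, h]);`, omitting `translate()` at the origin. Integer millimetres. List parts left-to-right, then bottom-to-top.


cube([40, 40, 1840]);
translate([40, 0, 360]) cube([240, 40, 40]);
translate([40, 0, 720]) cube([240, 40, 40]);
translate([40, 0, 1080]) cube([240, 40, 40]);
translate([40, 0, 1440]) cube([240, 40, 40]);
translate([280, 0, 0]) cube([40, 40, 1840]);


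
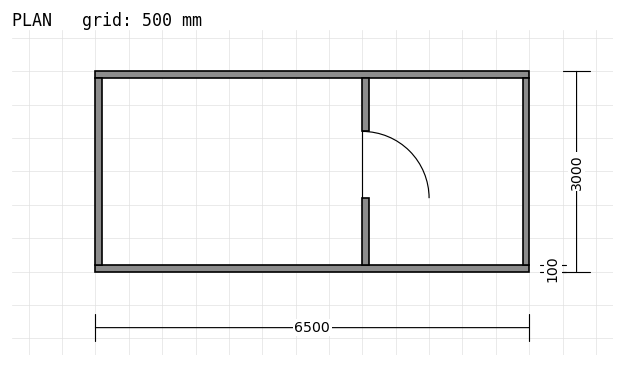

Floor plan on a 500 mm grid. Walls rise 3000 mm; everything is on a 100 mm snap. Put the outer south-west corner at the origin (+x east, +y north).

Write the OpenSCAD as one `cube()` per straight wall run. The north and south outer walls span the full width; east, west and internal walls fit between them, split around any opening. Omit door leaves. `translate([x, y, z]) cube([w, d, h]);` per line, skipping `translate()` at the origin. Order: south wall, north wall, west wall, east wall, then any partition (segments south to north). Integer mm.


cube([6500, 100, 3000]);
translate([0, 2900, 0]) cube([6500, 100, 3000]);
translate([0, 100, 0]) cube([100, 2800, 3000]);
translate([6400, 100, 0]) cube([100, 2800, 3000]);
translate([4000, 100, 0]) cube([100, 1000, 3000]);
translate([4000, 2100, 0]) cube([100, 800, 3000]);


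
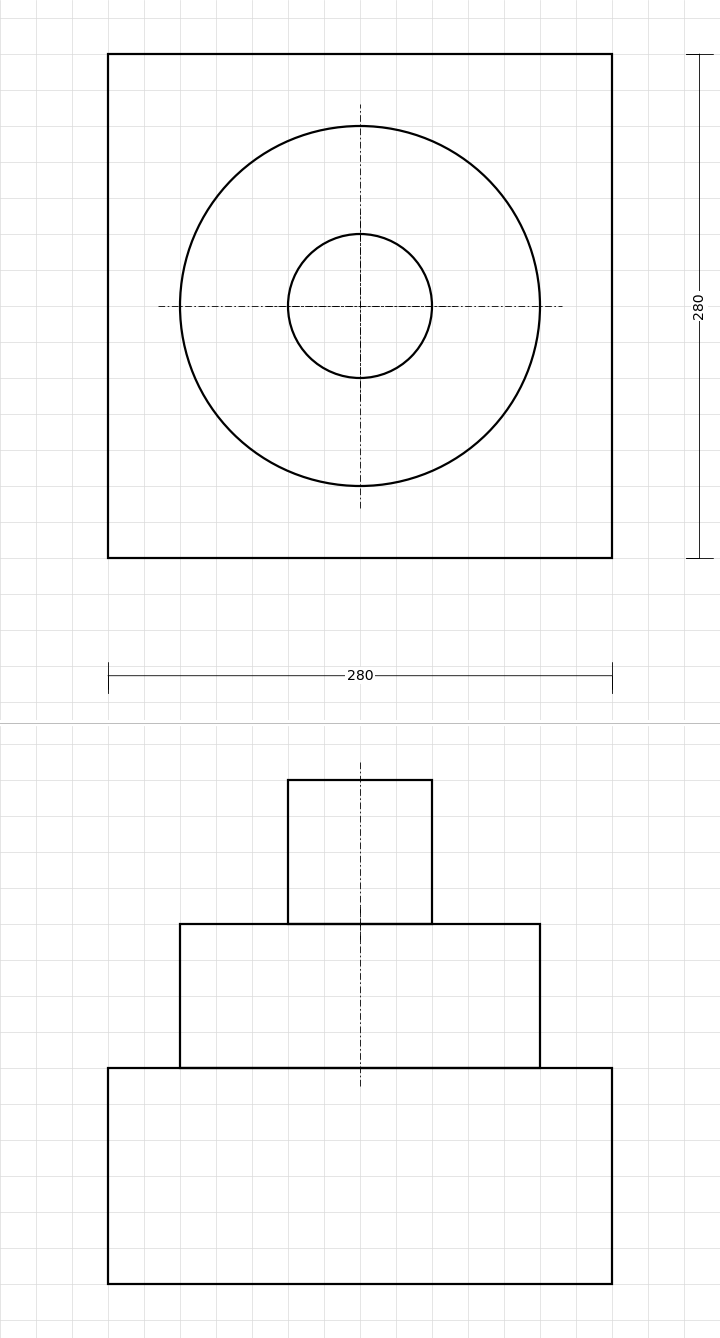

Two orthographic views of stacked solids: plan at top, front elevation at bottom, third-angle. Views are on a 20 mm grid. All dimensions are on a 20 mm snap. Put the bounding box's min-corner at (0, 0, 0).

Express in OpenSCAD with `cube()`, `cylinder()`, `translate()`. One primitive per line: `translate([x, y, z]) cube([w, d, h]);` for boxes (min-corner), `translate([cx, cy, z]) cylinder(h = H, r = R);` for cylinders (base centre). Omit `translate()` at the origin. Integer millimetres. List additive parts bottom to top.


cube([280, 280, 120]);
translate([140, 140, 120]) cylinder(h = 80, r = 100);
translate([140, 140, 200]) cylinder(h = 80, r = 40);
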